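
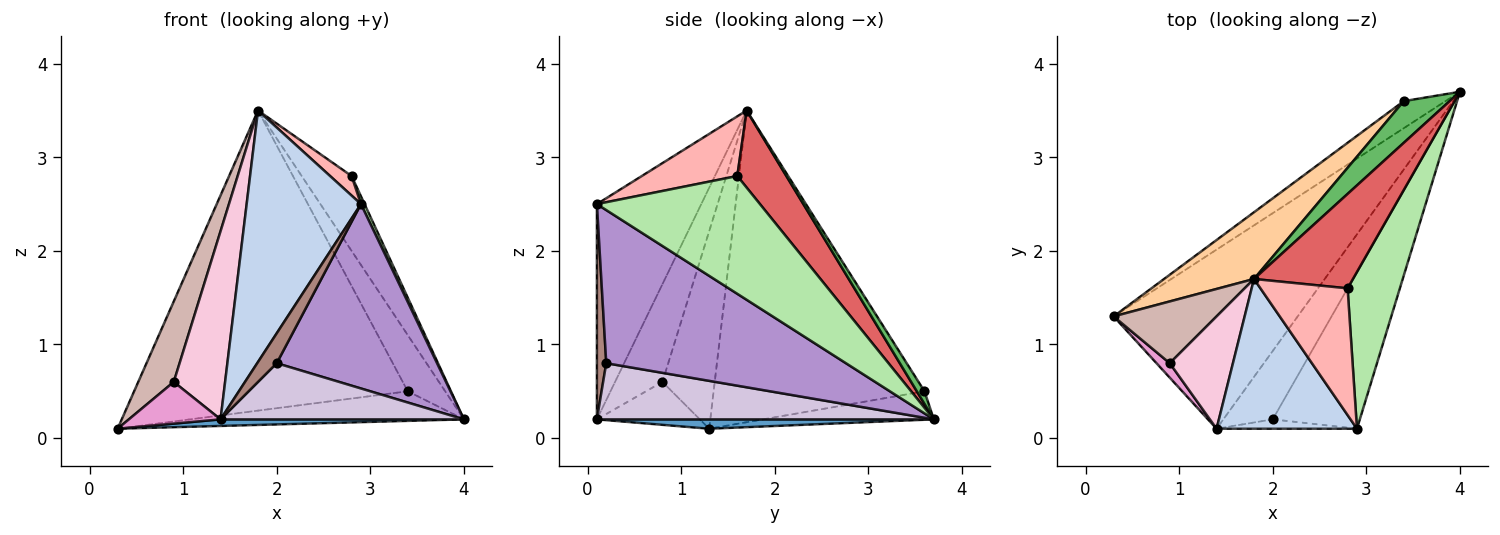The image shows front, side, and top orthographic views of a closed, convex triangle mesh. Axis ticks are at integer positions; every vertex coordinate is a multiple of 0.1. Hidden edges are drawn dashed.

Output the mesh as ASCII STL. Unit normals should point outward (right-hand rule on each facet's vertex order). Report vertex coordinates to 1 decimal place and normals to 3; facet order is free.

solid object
 facet normal 0.051 -0.037 -0.998
  outer loop
   vertex 1.4 0.1 0.2
   vertex 0.3 1.3 0.1
   vertex 4.0 3.7 0.2
  endloop
 endfacet
 facet normal -0.617 -0.676 0.403
  outer loop
   vertex 1.4 0.1 0.2
   vertex 2.9 0.1 2.5
   vertex 1.8 1.7 3.5
  endloop
 endfacet
 facet normal -0.418 0.670 -0.613
  outer loop
   vertex 3.4 3.6 0.5
   vertex 4.0 3.7 0.2
   vertex 0.3 1.3 0.1
  endloop
 endfacet
 facet normal -0.601 0.780 0.173
  outer loop
   vertex 3.4 3.6 0.5
   vertex 0.3 1.3 0.1
   vertex 1.8 1.7 3.5
  endloop
 endfacet
 facet normal 0.162 0.792 0.588
  outer loop
   vertex 3.4 3.6 0.5
   vertex 1.8 1.7 3.5
   vertex 4.0 3.7 0.2
  endloop
 endfacet
 facet normal 0.914 -0.020 0.405
  outer loop
   vertex 2.8 1.6 2.8
   vertex 2.9 0.1 2.5
   vertex 4.0 3.7 0.2
  endloop
 endfacet
 facet normal 0.521 0.530 0.669
  outer loop
   vertex 2.8 1.6 2.8
   vertex 4.0 3.7 0.2
   vertex 1.8 1.7 3.5
  endloop
 endfacet
 facet normal 0.560 -0.126 0.819
  outer loop
   vertex 2.8 1.6 2.8
   vertex 1.8 1.7 3.5
   vertex 2.9 0.1 2.5
  endloop
 endfacet
 facet normal 0.751 -0.503 -0.427
  outer loop
   vertex 2.0 0.2 0.8
   vertex 4.0 3.7 0.2
   vertex 2.9 0.1 2.5
  endloop
 endfacet
 facet normal 0.660 -0.477 -0.581
  outer loop
   vertex 2.0 0.2 0.8
   vertex 1.4 0.1 0.2
   vertex 4.0 3.7 0.2
  endloop
 endfacet
 facet normal 0.416 -0.868 -0.271
  outer loop
   vertex 2.0 0.2 0.8
   vertex 2.9 0.1 2.5
   vertex 1.4 0.1 0.2
  endloop
 endfacet
 facet normal -0.760 -0.516 0.396
  outer loop
   vertex 0.9 0.8 0.6
   vertex 1.8 1.7 3.5
   vertex 0.3 1.3 0.1
  endloop
 endfacet
 facet normal -0.728 -0.648 0.225
  outer loop
   vertex 0.9 0.8 0.6
   vertex 0.3 1.3 0.1
   vertex 1.4 0.1 0.2
  endloop
 endfacet
 facet normal -0.621 -0.673 0.402
  outer loop
   vertex 0.9 0.8 0.6
   vertex 1.4 0.1 0.2
   vertex 1.8 1.7 3.5
  endloop
 endfacet
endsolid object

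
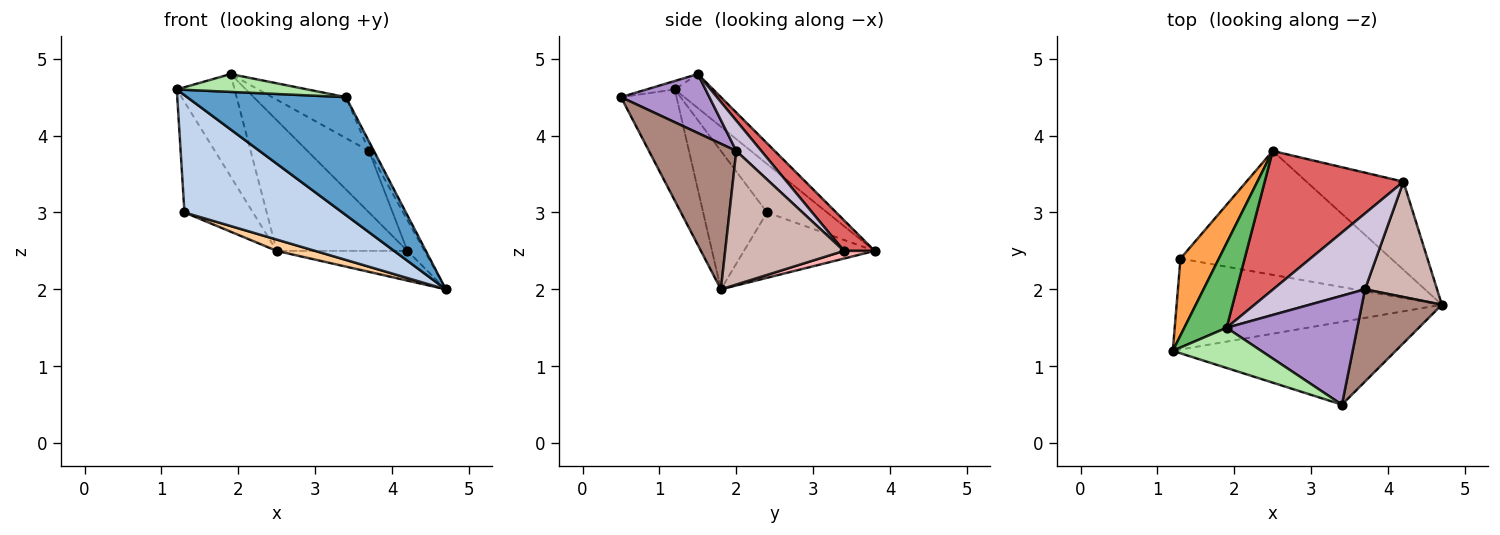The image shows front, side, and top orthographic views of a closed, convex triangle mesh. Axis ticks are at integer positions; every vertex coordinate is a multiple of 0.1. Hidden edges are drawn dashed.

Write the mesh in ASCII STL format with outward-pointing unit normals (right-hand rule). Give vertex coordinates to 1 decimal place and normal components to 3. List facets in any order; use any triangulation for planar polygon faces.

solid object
 facet normal -0.275 -0.787 -0.552
  outer loop
   vertex 3.4 0.5 4.5
   vertex 1.2 1.2 4.6
   vertex 4.7 1.8 2.0
  endloop
 endfacet
 facet normal -0.304 -0.753 -0.584
  outer loop
   vertex 1.3 2.4 3.0
   vertex 4.7 1.8 2.0
   vertex 1.2 1.2 4.6
  endloop
 endfacet
 facet normal -0.584 0.666 0.463
  outer loop
   vertex 1.3 2.4 3.0
   vertex 1.2 1.2 4.6
   vertex 2.5 3.8 2.5
  endloop
 endfacet
 facet normal -0.295 -0.087 -0.951
  outer loop
   vertex 1.3 2.4 3.0
   vertex 2.5 3.8 2.5
   vertex 4.7 1.8 2.0
  endloop
 endfacet
 facet normal -0.456 0.686 0.567
  outer loop
   vertex 1.9 1.5 4.8
   vertex 2.5 3.8 2.5
   vertex 1.2 1.2 4.6
  endloop
 endfacet
 facet normal -0.087 -0.404 0.911
  outer loop
   vertex 1.9 1.5 4.8
   vertex 1.2 1.2 4.6
   vertex 3.4 0.5 4.5
  endloop
 endfacet
 facet normal 0.159 0.677 0.719
  outer loop
   vertex 4.2 3.4 2.5
   vertex 2.5 3.8 2.5
   vertex 1.9 1.5 4.8
  endloop
 endfacet
 facet normal 0.075 0.319 -0.945
  outer loop
   vertex 4.2 3.4 2.5
   vertex 4.7 1.8 2.0
   vertex 2.5 3.8 2.5
  endloop
 endfacet
 facet normal 0.389 0.325 0.862
  outer loop
   vertex 3.7 2.0 3.8
   vertex 1.9 1.5 4.8
   vertex 3.4 0.5 4.5
  endloop
 endfacet
 facet normal 0.249 0.610 0.752
  outer loop
   vertex 3.7 2.0 3.8
   vertex 4.2 3.4 2.5
   vertex 1.9 1.5 4.8
  endloop
 endfacet
 facet normal 0.875 0.049 0.481
  outer loop
   vertex 3.7 2.0 3.8
   vertex 3.4 0.5 4.5
   vertex 4.7 1.8 2.0
  endloop
 endfacet
 facet normal 0.873 0.126 0.471
  outer loop
   vertex 3.7 2.0 3.8
   vertex 4.7 1.8 2.0
   vertex 4.2 3.4 2.5
  endloop
 endfacet
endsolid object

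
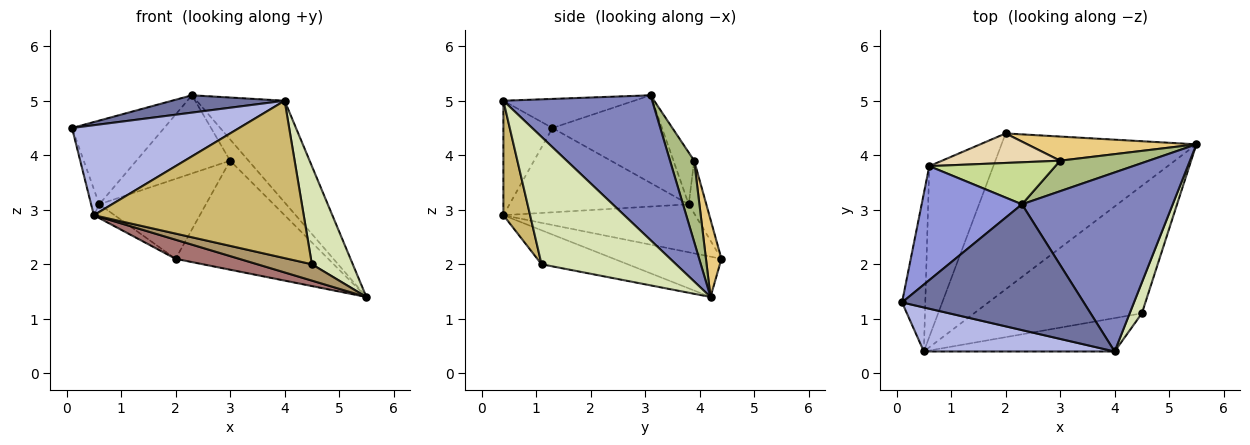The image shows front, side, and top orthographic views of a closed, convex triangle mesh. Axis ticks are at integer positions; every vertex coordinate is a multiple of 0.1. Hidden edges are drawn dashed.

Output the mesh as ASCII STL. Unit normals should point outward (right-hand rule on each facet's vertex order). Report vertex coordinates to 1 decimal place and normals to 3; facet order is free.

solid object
 facet normal -0.157 -0.135 0.978
  outer loop
   vertex 2.3 3.1 5.1
   vertex 0.1 1.3 4.5
   vertex 4.0 0.4 5.0
  endloop
 endfacet
 facet normal 0.641 0.379 0.667
  outer loop
   vertex 2.3 3.1 5.1
   vertex 4.0 0.4 5.0
   vertex 5.5 4.2 1.4
  endloop
 endfacet
 facet normal -0.576 0.484 0.659
  outer loop
   vertex 0.6 3.8 3.1
   vertex 0.1 1.3 4.5
   vertex 2.3 3.1 5.1
  endloop
 endfacet
 facet normal -0.255 -0.869 0.425
  outer loop
   vertex 0.5 0.4 2.9
   vertex 4.0 0.4 5.0
   vertex 0.1 1.3 4.5
  endloop
 endfacet
 facet normal -0.963 0.044 -0.265
  outer loop
   vertex 0.5 0.4 2.9
   vertex 0.1 1.3 4.5
   vertex 0.6 3.8 3.1
  endloop
 endfacet
 facet normal 0.601 0.458 0.656
  outer loop
   vertex 3.0 3.9 3.9
   vertex 2.3 3.1 5.1
   vertex 5.5 4.2 1.4
  endloop
 endfacet
 facet normal -0.191 0.865 0.465
  outer loop
   vertex 3.0 3.9 3.9
   vertex 0.6 3.8 3.1
   vertex 2.3 3.1 5.1
  endloop
 endfacet
 facet normal 0.953 -0.290 0.091
  outer loop
   vertex 4.5 1.1 2.0
   vertex 5.5 4.2 1.4
   vertex 4.0 0.4 5.0
  endloop
 endfacet
 facet normal -0.197 -0.125 -0.972
  outer loop
   vertex 4.5 1.1 2.0
   vertex 0.5 0.4 2.9
   vertex 5.5 4.2 1.4
  endloop
 endfacet
 facet normal 0.124 -0.971 -0.206
  outer loop
   vertex 4.5 1.1 2.0
   vertex 4.0 0.4 5.0
   vertex 0.5 0.4 2.9
  endloop
 endfacet
 facet normal 0.099 0.972 0.215
  outer loop
   vertex 2.0 4.4 2.1
   vertex 3.0 3.9 3.9
   vertex 5.5 4.2 1.4
  endloop
 endfacet
 facet normal -0.153 0.927 0.342
  outer loop
   vertex 2.0 4.4 2.1
   vertex 0.6 3.8 3.1
   vertex 3.0 3.9 3.9
  endloop
 endfacet
 facet normal -0.201 -0.119 -0.972
  outer loop
   vertex 2.0 4.4 2.1
   vertex 5.5 4.2 1.4
   vertex 0.5 0.4 2.9
  endloop
 endfacet
 facet normal -0.598 0.065 -0.799
  outer loop
   vertex 2.0 4.4 2.1
   vertex 0.5 0.4 2.9
   vertex 0.6 3.8 3.1
  endloop
 endfacet
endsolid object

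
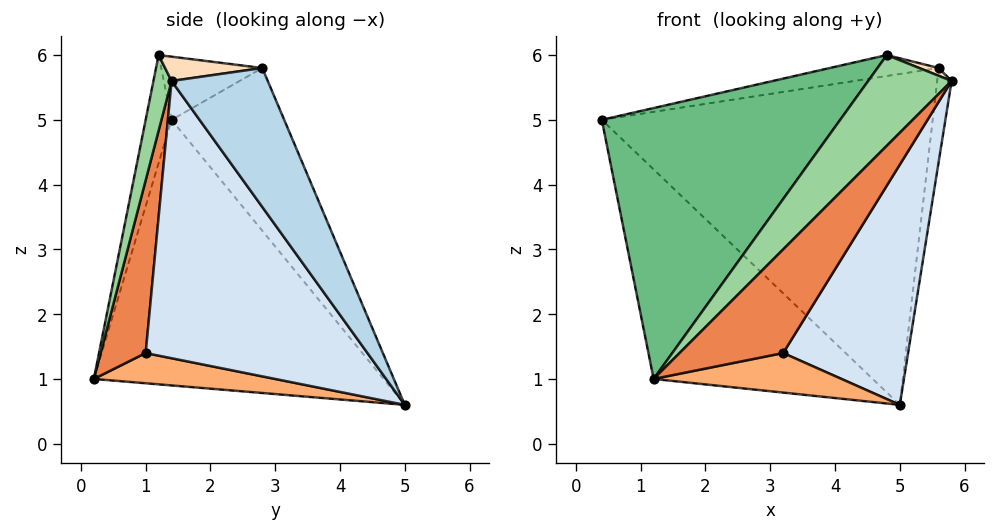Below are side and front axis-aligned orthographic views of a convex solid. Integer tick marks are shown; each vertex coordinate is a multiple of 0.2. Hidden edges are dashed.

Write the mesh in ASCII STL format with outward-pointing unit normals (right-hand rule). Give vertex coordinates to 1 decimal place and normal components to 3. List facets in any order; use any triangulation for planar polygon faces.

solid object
 facet normal -0.755 0.571 -0.322
  outer loop
   vertex 1.2 0.2 1.0
   vertex 0.4 1.4 5.0
   vertex 5.0 5.0 0.6
  endloop
 endfacet
 facet normal -0.295 0.867 0.401
  outer loop
   vertex 5.6 2.8 5.8
   vertex 5.0 5.0 0.6
   vertex 0.4 1.4 5.0
  endloop
 endfacet
 facet normal 0.988 0.148 -0.051
  outer loop
   vertex 5.6 2.8 5.8
   vertex 5.8 1.4 5.6
   vertex 5.0 5.0 0.6
  endloop
 endfacet
 facet normal 0.782 -0.440 -0.442
  outer loop
   vertex 3.2 1.0 1.4
   vertex 5.0 5.0 0.6
   vertex 5.8 1.4 5.6
  endloop
 endfacet
 facet normal 0.394 -0.906 -0.157
  outer loop
   vertex 3.2 1.0 1.4
   vertex 5.8 1.4 5.6
   vertex 1.2 0.2 1.0
  endloop
 endfacet
 facet normal 0.306 -0.317 -0.897
  outer loop
   vertex 3.2 1.0 1.4
   vertex 1.2 0.2 1.0
   vertex 5.0 5.0 0.6
  endloop
 endfacet
 facet normal -0.206 0.222 0.953
  outer loop
   vertex 4.8 1.2 6.0
   vertex 5.6 2.8 5.8
   vertex 0.4 1.4 5.0
  endloop
 endfacet
 facet normal 0.383 -0.077 0.920
  outer loop
   vertex 4.8 1.2 6.0
   vertex 5.8 1.4 5.6
   vertex 5.6 2.8 5.8
  endloop
 endfacet
 facet normal -0.104 -0.958 0.267
  outer loop
   vertex 4.8 1.2 6.0
   vertex 0.4 1.4 5.0
   vertex 1.2 0.2 1.0
  endloop
 endfacet
 facet normal 0.212 -0.976 0.042
  outer loop
   vertex 4.8 1.2 6.0
   vertex 1.2 0.2 1.0
   vertex 5.8 1.4 5.6
  endloop
 endfacet
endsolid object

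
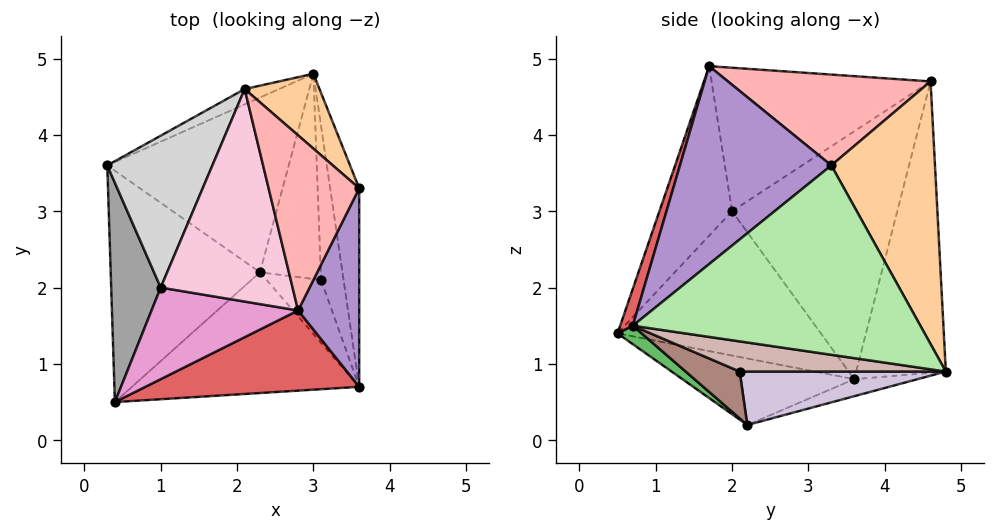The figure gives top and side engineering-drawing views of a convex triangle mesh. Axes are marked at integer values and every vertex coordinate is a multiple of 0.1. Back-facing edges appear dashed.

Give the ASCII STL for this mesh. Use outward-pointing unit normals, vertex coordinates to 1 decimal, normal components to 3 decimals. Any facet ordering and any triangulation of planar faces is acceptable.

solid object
 facet normal -0.400 -0.187 -0.897
  outer loop
   vertex 2.3 2.2 0.2
   vertex 0.4 0.5 1.4
   vertex 0.3 3.6 0.8
  endloop
 endfacet
 facet normal -0.090 0.281 -0.955
  outer loop
   vertex 3.0 4.8 0.9
   vertex 2.3 2.2 0.2
   vertex 0.3 3.6 0.8
  endloop
 endfacet
 facet normal -0.404 0.913 -0.048
  outer loop
   vertex 2.1 4.6 4.7
   vertex 3.0 4.8 0.9
   vertex 0.3 3.6 0.8
  endloop
 endfacet
 facet normal 0.723 0.660 0.206
  outer loop
   vertex 2.1 4.6 4.7
   vertex 3.6 3.3 3.6
   vertex 3.0 4.8 0.9
  endloop
 endfacet
 facet normal 0.063 -0.622 -0.781
  outer loop
   vertex 3.6 0.7 1.5
   vertex 0.4 0.5 1.4
   vertex 2.3 2.2 0.2
  endloop
 endfacet
 facet normal 0.981 0.122 -0.150
  outer loop
   vertex 3.6 0.7 1.5
   vertex 3.0 4.8 0.9
   vertex 3.6 3.3 3.6
  endloop
 endfacet
 facet normal 0.051 -0.955 0.293
  outer loop
   vertex 2.8 1.7 4.9
   vertex 0.4 0.5 1.4
   vertex 3.6 0.7 1.5
  endloop
 endfacet
 facet normal 0.692 0.215 0.690
  outer loop
   vertex 2.8 1.7 4.9
   vertex 3.6 3.3 3.6
   vertex 2.1 4.6 4.7
  endloop
 endfacet
 facet normal 0.930 -0.232 0.287
  outer loop
   vertex 2.8 1.7 4.9
   vertex 3.6 0.7 1.5
   vertex 3.6 3.3 3.6
  endloop
 endfacet
 facet normal 0.660 0.024 -0.751
  outer loop
   vertex 3.1 2.1 0.9
   vertex 2.3 2.2 0.2
   vertex 3.0 4.8 0.9
  endloop
 endfacet
 facet normal 0.649 -0.092 -0.755
  outer loop
   vertex 3.1 2.1 0.9
   vertex 3.6 0.7 1.5
   vertex 2.3 2.2 0.2
  endloop
 endfacet
 facet normal 0.801 0.030 -0.598
  outer loop
   vertex 3.1 2.1 0.9
   vertex 3.0 4.8 0.9
   vertex 3.6 0.7 1.5
  endloop
 endfacet
 facet normal -0.703 -0.368 0.608
  outer loop
   vertex 1.0 2.0 3.0
   vertex 0.4 0.5 1.4
   vertex 2.8 1.7 4.9
  endloop
 endfacet
 facet normal -0.730 -0.130 0.671
  outer loop
   vertex 1.0 2.0 3.0
   vertex 2.8 1.7 4.9
   vertex 2.1 4.6 4.7
  endloop
 endfacet
 facet normal -0.945 0.032 0.324
  outer loop
   vertex 1.0 2.0 3.0
   vertex 0.3 3.6 0.8
   vertex 0.4 0.5 1.4
  endloop
 endfacet
 facet normal -0.912 0.133 0.387
  outer loop
   vertex 1.0 2.0 3.0
   vertex 2.1 4.6 4.7
   vertex 0.3 3.6 0.8
  endloop
 endfacet
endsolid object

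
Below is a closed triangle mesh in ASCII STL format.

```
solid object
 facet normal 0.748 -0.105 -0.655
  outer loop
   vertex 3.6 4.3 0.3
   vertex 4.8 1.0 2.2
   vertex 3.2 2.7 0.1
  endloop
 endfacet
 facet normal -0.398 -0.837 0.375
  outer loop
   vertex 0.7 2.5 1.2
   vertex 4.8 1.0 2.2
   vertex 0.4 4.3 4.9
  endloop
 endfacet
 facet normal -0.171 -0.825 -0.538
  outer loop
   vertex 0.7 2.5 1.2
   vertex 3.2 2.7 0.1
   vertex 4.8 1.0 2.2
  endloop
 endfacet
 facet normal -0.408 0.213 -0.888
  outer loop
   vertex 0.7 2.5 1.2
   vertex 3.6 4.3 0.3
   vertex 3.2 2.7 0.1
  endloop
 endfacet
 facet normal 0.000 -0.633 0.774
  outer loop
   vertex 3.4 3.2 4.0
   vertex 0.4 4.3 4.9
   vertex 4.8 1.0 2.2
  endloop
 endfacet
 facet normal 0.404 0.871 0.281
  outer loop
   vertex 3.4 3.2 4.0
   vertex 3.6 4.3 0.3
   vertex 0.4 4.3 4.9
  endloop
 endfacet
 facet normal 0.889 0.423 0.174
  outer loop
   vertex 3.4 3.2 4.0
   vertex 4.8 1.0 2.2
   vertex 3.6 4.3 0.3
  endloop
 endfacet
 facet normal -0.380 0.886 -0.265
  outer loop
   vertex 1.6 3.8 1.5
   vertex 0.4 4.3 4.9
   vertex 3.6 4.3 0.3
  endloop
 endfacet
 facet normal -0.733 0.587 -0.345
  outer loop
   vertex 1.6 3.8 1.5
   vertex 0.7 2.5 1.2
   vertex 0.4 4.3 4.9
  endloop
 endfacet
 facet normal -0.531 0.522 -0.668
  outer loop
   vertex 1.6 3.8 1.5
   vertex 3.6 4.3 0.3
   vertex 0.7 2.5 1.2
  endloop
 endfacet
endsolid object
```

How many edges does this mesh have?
15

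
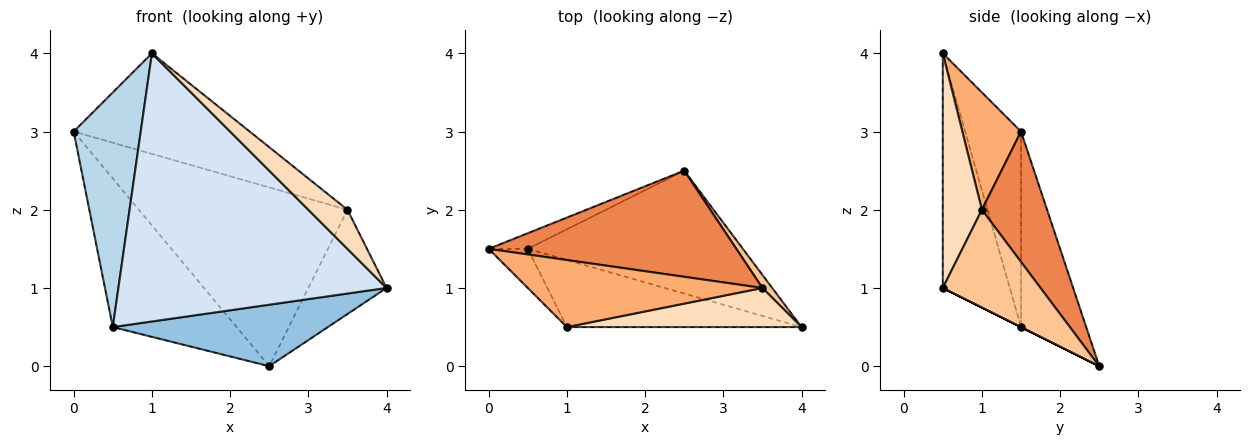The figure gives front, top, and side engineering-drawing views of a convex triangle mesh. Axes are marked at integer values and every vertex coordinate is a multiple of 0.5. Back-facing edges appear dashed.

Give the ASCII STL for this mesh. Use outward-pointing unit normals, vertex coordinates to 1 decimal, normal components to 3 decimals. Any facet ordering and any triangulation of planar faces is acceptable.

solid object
 facet normal -0.464 0.881 -0.093
  outer loop
   vertex 0.5 1.5 0.5
   vertex 0.0 1.5 3.0
   vertex 2.5 2.5 0.0
  endloop
 endfacet
 facet normal 0.000 -0.447 -0.894
  outer loop
   vertex 0.5 1.5 0.5
   vertex 2.5 2.5 0.0
   vertex 4.0 0.5 1.0
  endloop
 endfacet
 facet normal -0.635 -0.762 -0.127
  outer loop
   vertex 0.5 1.5 0.5
   vertex 1.0 0.5 4.0
   vertex 0.0 1.5 3.0
  endloop
 endfacet
 facet normal -0.236 -0.943 -0.236
  outer loop
   vertex 0.5 1.5 0.5
   vertex 4.0 0.5 1.0
   vertex 1.0 0.5 4.0
  endloop
 endfacet
 facet normal 0.259 0.830 0.493
  outer loop
   vertex 3.5 1.0 2.0
   vertex 2.5 2.5 0.0
   vertex 0.0 1.5 3.0
  endloop
 endfacet
 facet normal 0.267 0.802 0.535
  outer loop
   vertex 3.5 1.0 2.0
   vertex 0.0 1.5 3.0
   vertex 1.0 0.5 4.0
  endloop
 endfacet
 facet normal 0.778 0.623 0.078
  outer loop
   vertex 3.5 1.0 2.0
   vertex 4.0 0.5 1.0
   vertex 2.5 2.5 0.0
  endloop
 endfacet
 facet normal 0.577 -0.577 0.577
  outer loop
   vertex 3.5 1.0 2.0
   vertex 1.0 0.5 4.0
   vertex 4.0 0.5 1.0
  endloop
 endfacet
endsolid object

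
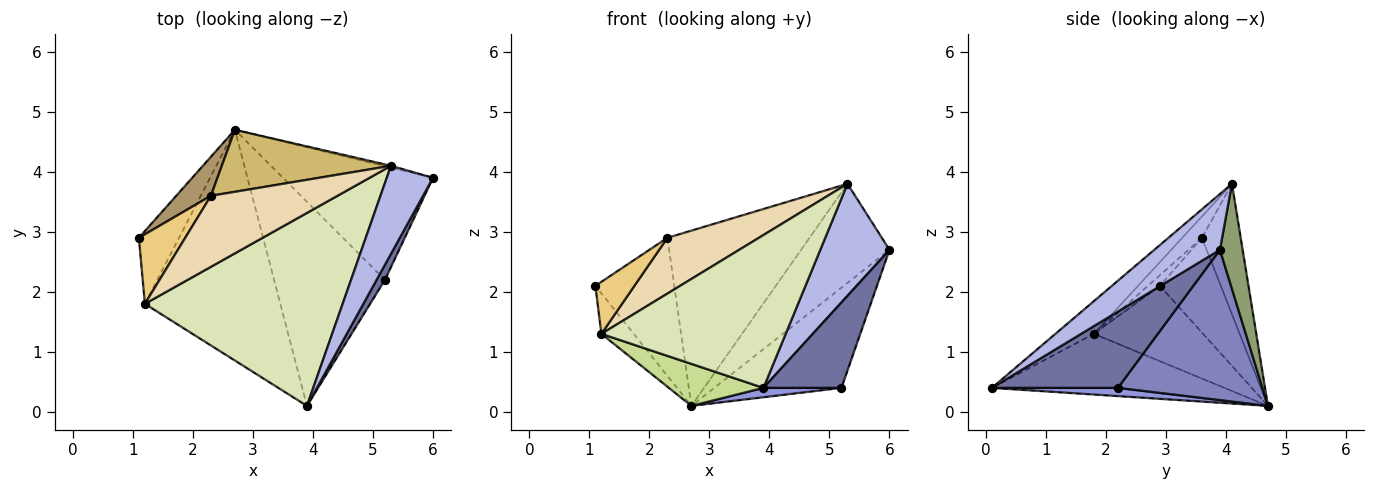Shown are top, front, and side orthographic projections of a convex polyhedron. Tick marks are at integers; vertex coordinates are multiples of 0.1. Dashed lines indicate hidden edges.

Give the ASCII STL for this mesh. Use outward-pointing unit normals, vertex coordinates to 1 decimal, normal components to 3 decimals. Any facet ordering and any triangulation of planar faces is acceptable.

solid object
 facet normal 0.847 -0.524 0.093
  outer loop
   vertex 5.2 2.2 0.4
   vertex 6.0 3.9 2.7
   vertex 3.9 0.1 0.4
  endloop
 endfacet
 facet normal 0.601 0.529 -0.600
  outer loop
   vertex 5.2 2.2 0.4
   vertex 2.7 4.7 0.1
   vertex 6.0 3.9 2.7
  endloop
 endfacet
 facet normal 0.074 -0.046 -0.996
  outer loop
   vertex 5.2 2.2 0.4
   vertex 3.9 0.1 0.4
   vertex 2.7 4.7 0.1
  endloop
 endfacet
 facet normal 0.598 -0.630 0.495
  outer loop
   vertex 5.3 4.1 3.8
   vertex 3.9 0.1 0.4
   vertex 6.0 3.9 2.7
  endloop
 endfacet
 facet normal 0.249 0.968 -0.018
  outer loop
   vertex 5.3 4.1 3.8
   vertex 6.0 3.9 2.7
   vertex 2.7 4.7 0.1
  endloop
 endfacet
 facet normal -0.854 0.253 -0.455
  outer loop
   vertex 1.2 1.8 1.3
   vertex 1.1 2.9 2.1
   vertex 2.7 4.7 0.1
  endloop
 endfacet
 facet normal -0.403 -0.164 -0.900
  outer loop
   vertex 1.2 1.8 1.3
   vertex 2.7 4.7 0.1
   vertex 3.9 0.1 0.4
  endloop
 endfacet
 facet normal -0.129 -0.616 0.777
  outer loop
   vertex 1.2 1.8 1.3
   vertex 3.9 0.1 0.4
   vertex 5.3 4.1 3.8
  endloop
 endfacet
 facet normal -0.596 0.773 0.218
  outer loop
   vertex 2.3 3.6 2.9
   vertex 2.7 4.7 0.1
   vertex 1.1 2.9 2.1
  endloop
 endfacet
 facet normal -0.249 0.913 0.323
  outer loop
   vertex 2.3 3.6 2.9
   vertex 5.3 4.1 3.8
   vertex 2.7 4.7 0.1
  endloop
 endfacet
 facet normal -0.181 -0.589 0.787
  outer loop
   vertex 2.3 3.6 2.9
   vertex 1.1 2.9 2.1
   vertex 1.2 1.8 1.3
  endloop
 endfacet
 facet normal -0.132 -0.612 0.780
  outer loop
   vertex 2.3 3.6 2.9
   vertex 1.2 1.8 1.3
   vertex 5.3 4.1 3.8
  endloop
 endfacet
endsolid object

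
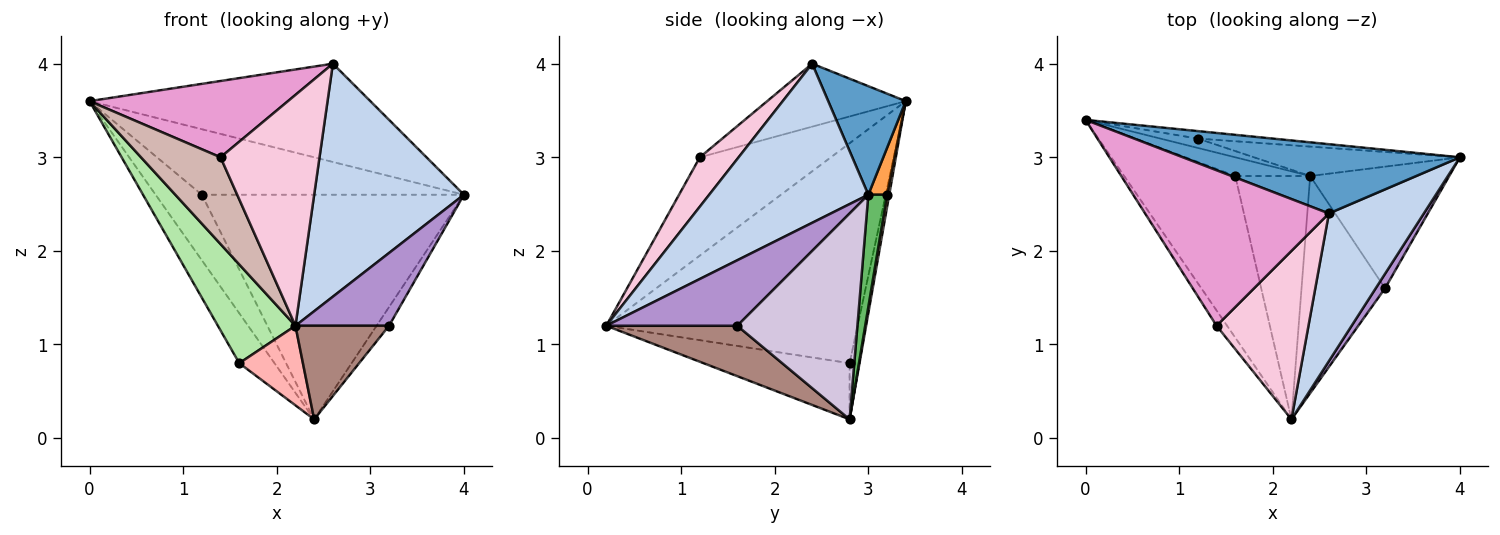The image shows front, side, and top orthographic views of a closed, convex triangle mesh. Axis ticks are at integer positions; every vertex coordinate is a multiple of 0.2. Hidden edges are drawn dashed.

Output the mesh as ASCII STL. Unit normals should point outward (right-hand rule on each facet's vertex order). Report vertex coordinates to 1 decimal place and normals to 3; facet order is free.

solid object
 facet normal 0.220 0.797 0.562
  outer loop
   vertex 2.6 2.4 4.0
   vertex 4.0 3.0 2.6
   vertex 0.0 3.4 3.6
  endloop
 endfacet
 facet normal 0.668 -0.629 0.398
  outer loop
   vertex 2.6 2.4 4.0
   vertex 2.2 0.2 1.2
   vertex 4.0 3.0 2.6
  endloop
 endfacet
 facet normal 0.071 0.991 -0.113
  outer loop
   vertex 1.2 3.2 2.6
   vertex 0.0 3.4 3.6
   vertex 4.0 3.0 2.6
  endloop
 endfacet
 facet normal 0.047 0.989 -0.141
  outer loop
   vertex 1.2 3.2 2.6
   vertex 2.4 2.8 0.2
   vertex 0.0 3.4 3.6
  endloop
 endfacet
 facet normal 0.071 0.989 -0.130
  outer loop
   vertex 1.2 3.2 2.6
   vertex 4.0 3.0 2.6
   vertex 2.4 2.8 0.2
  endloop
 endfacet
 facet normal -0.860 -0.265 -0.435
  outer loop
   vertex 1.6 2.8 0.8
   vertex 2.2 0.2 1.2
   vertex 0.0 3.4 3.6
  endloop
 endfacet
 facet normal -0.255 0.905 -0.340
  outer loop
   vertex 1.6 2.8 0.8
   vertex 0.0 3.4 3.6
   vertex 2.4 2.8 0.2
  endloop
 endfacet
 facet normal -0.580 -0.253 -0.774
  outer loop
   vertex 1.6 2.8 0.8
   vertex 2.4 2.8 0.2
   vertex 2.2 0.2 1.2
  endloop
 endfacet
 facet normal 0.808 -0.577 0.115
  outer loop
   vertex 3.2 1.6 1.2
   vertex 4.0 3.0 2.6
   vertex 2.2 0.2 1.2
  endloop
 endfacet
 facet normal 0.826 0.086 -0.558
  outer loop
   vertex 3.2 1.6 1.2
   vertex 2.4 2.8 0.2
   vertex 4.0 3.0 2.6
  endloop
 endfacet
 facet normal 0.485 -0.346 -0.803
  outer loop
   vertex 3.2 1.6 1.2
   vertex 2.2 0.2 1.2
   vertex 2.4 2.8 0.2
  endloop
 endfacet
 facet normal -0.851 -0.517 -0.091
  outer loop
   vertex 1.4 1.2 3.0
   vertex 0.0 3.4 3.6
   vertex 2.2 0.2 1.2
  endloop
 endfacet
 facet normal -0.294 -0.421 0.858
  outer loop
   vertex 1.4 1.2 3.0
   vertex 2.6 2.4 4.0
   vertex 0.0 3.4 3.6
  endloop
 endfacet
 facet normal 0.302 -0.770 0.562
  outer loop
   vertex 1.4 1.2 3.0
   vertex 2.2 0.2 1.2
   vertex 2.6 2.4 4.0
  endloop
 endfacet
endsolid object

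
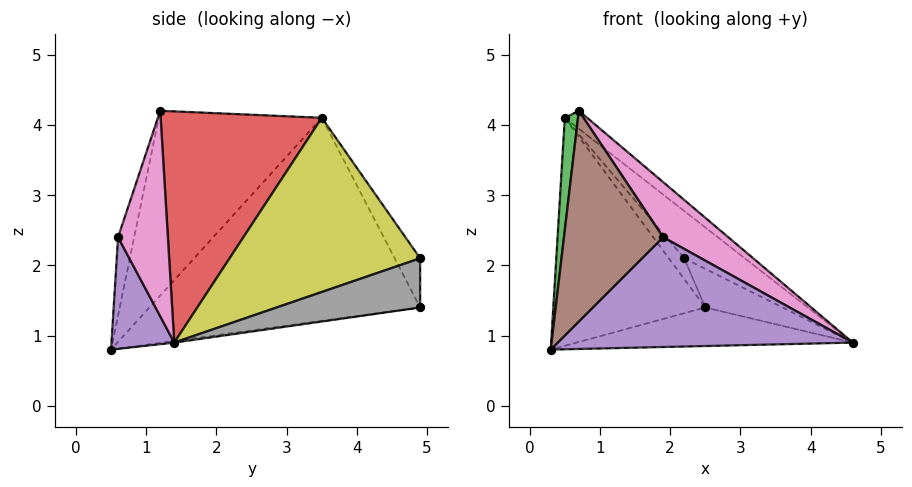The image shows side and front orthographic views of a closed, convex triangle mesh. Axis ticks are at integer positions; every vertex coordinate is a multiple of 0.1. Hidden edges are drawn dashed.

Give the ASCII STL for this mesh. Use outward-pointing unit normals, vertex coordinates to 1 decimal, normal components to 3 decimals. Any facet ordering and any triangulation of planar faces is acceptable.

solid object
 facet normal -0.006 0.138 -0.990
  outer loop
   vertex 2.5 4.9 1.4
   vertex 4.6 1.4 0.9
   vertex 0.3 0.5 0.8
  endloop
 endfacet
 facet normal -0.812 0.456 -0.365
  outer loop
   vertex 0.5 3.5 4.1
   vertex 2.5 4.9 1.4
   vertex 0.3 0.5 0.8
  endloop
 endfacet
 facet normal -0.988 -0.080 0.133
  outer loop
   vertex 0.5 3.5 4.1
   vertex 0.3 0.5 0.8
   vertex 0.7 1.2 4.2
  endloop
 endfacet
 facet normal 0.641 0.089 0.763
  outer loop
   vertex 0.5 3.5 4.1
   vertex 0.7 1.2 4.2
   vertex 4.6 1.4 0.9
  endloop
 endfacet
 facet normal 0.206 -0.968 -0.145
  outer loop
   vertex 1.9 0.6 2.4
   vertex 0.3 0.5 0.8
   vertex 4.6 1.4 0.9
  endloop
 endfacet
 facet normal -0.157 -0.964 0.217
  outer loop
   vertex 1.9 0.6 2.4
   vertex 0.7 1.2 4.2
   vertex 0.3 0.5 0.8
  endloop
 endfacet
 facet normal 0.505 -0.660 0.556
  outer loop
   vertex 1.9 0.6 2.4
   vertex 4.6 1.4 0.9
   vertex 0.7 1.2 4.2
  endloop
 endfacet
 facet normal 0.824 0.444 0.353
  outer loop
   vertex 2.2 4.9 2.1
   vertex 4.6 1.4 0.9
   vertex 2.5 4.9 1.4
  endloop
 endfacet
 facet normal 0.666 0.212 0.715
  outer loop
   vertex 2.2 4.9 2.1
   vertex 0.5 3.5 4.1
   vertex 4.6 1.4 0.9
  endloop
 endfacet
 facet normal -0.804 0.484 -0.345
  outer loop
   vertex 2.2 4.9 2.1
   vertex 2.5 4.9 1.4
   vertex 0.5 3.5 4.1
  endloop
 endfacet
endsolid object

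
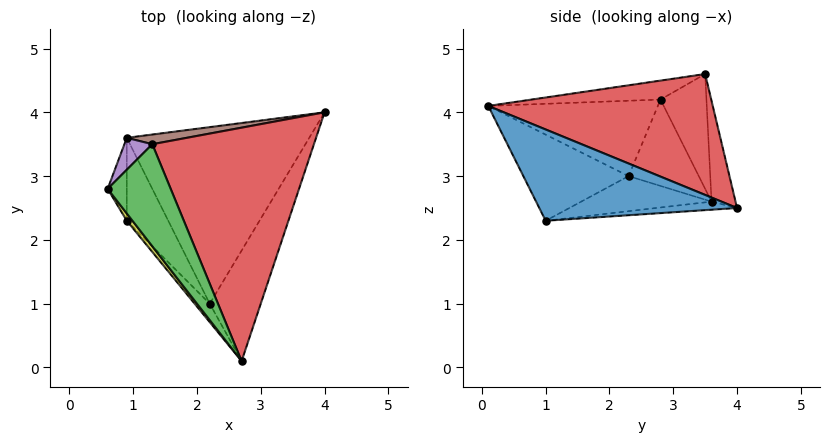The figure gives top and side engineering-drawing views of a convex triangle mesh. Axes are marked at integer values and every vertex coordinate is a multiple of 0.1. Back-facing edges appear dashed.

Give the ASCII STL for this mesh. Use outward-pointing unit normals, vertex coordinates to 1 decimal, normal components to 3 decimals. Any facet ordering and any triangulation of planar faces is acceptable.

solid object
 facet normal 0.783 -0.441 -0.438
  outer loop
   vertex 2.2 1.0 2.3
   vertex 4.0 4.0 2.5
   vertex 2.7 0.1 4.1
  endloop
 endfacet
 facet normal -0.044 0.093 -0.995
  outer loop
   vertex 0.9 3.6 2.6
   vertex 4.0 4.0 2.5
   vertex 2.2 1.0 2.3
  endloop
 endfacet
 facet normal -0.279 -0.251 0.927
  outer loop
   vertex 1.3 3.5 4.6
   vertex 0.6 2.8 4.2
   vertex 2.7 0.1 4.1
  endloop
 endfacet
 facet normal 0.594 0.128 0.794
  outer loop
   vertex 1.3 3.5 4.6
   vertex 2.7 0.1 4.1
   vertex 4.0 4.0 2.5
  endloop
 endfacet
 facet normal -0.745 0.642 0.181
  outer loop
   vertex 1.3 3.5 4.6
   vertex 0.9 3.6 2.6
   vertex 0.6 2.8 4.2
  endloop
 endfacet
 facet normal -0.125 0.989 0.075
  outer loop
   vertex 1.3 3.5 4.6
   vertex 4.0 4.0 2.5
   vertex 0.9 3.6 2.6
  endloop
 endfacet
 facet normal -0.974 -0.066 -0.216
  outer loop
   vertex 0.9 2.3 3.0
   vertex 0.6 2.8 4.2
   vertex 0.9 3.6 2.6
  endloop
 endfacet
 facet normal -0.629 -0.229 -0.743
  outer loop
   vertex 0.9 2.3 3.0
   vertex 0.9 3.6 2.6
   vertex 2.2 1.0 2.3
  endloop
 endfacet
 facet normal -0.787 -0.614 0.059
  outer loop
   vertex 0.9 2.3 3.0
   vertex 2.7 0.1 4.1
   vertex 0.6 2.8 4.2
  endloop
 endfacet
 facet normal -0.735 -0.666 -0.129
  outer loop
   vertex 0.9 2.3 3.0
   vertex 2.2 1.0 2.3
   vertex 2.7 0.1 4.1
  endloop
 endfacet
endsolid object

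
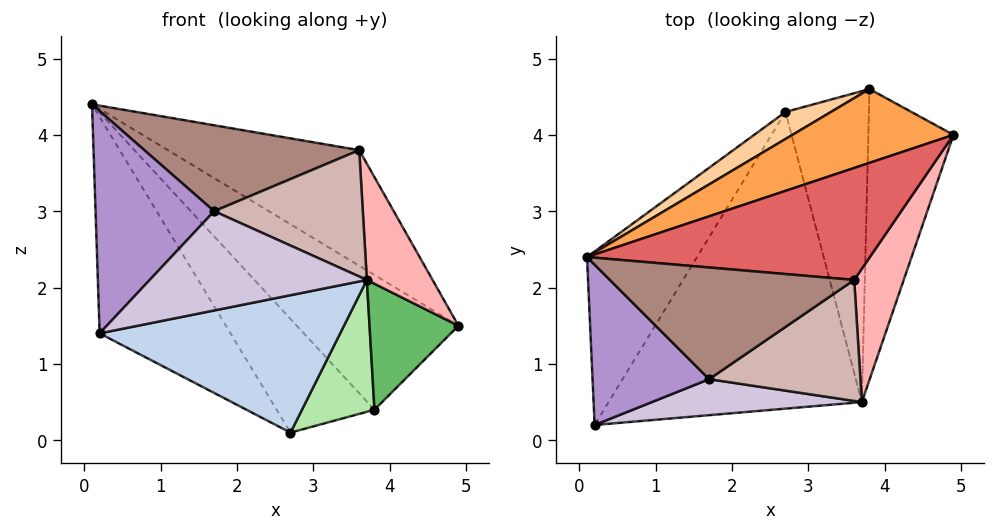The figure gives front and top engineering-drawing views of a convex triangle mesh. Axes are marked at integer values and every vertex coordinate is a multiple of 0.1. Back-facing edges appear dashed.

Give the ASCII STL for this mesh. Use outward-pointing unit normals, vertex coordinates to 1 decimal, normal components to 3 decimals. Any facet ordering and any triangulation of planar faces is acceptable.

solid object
 facet normal -0.849 0.413 -0.331
  outer loop
   vertex 2.7 4.3 0.1
   vertex 0.2 0.2 1.4
   vertex 0.1 2.4 4.4
  endloop
 endfacet
 facet normal 0.213 -0.411 -0.887
  outer loop
   vertex 3.7 0.5 2.1
   vertex 0.2 0.2 1.4
   vertex 2.7 4.3 0.1
  endloop
 endfacet
 facet normal -0.002 0.877 0.480
  outer loop
   vertex 3.8 4.6 0.4
   vertex 0.1 2.4 4.4
   vertex 4.9 4.0 1.5
  endloop
 endfacet
 facet normal -0.312 0.924 0.220
  outer loop
   vertex 3.8 4.6 0.4
   vertex 2.7 4.3 0.1
   vertex 0.1 2.4 4.4
  endloop
 endfacet
 facet normal 0.574 -0.326 -0.751
  outer loop
   vertex 3.8 4.6 0.4
   vertex 4.9 4.0 1.5
   vertex 3.7 0.5 2.1
  endloop
 endfacet
 facet normal 0.337 -0.368 -0.867
  outer loop
   vertex 3.8 4.6 0.4
   vertex 3.7 0.5 2.1
   vertex 2.7 4.3 0.1
  endloop
 endfacet
 facet normal 0.178 0.707 0.685
  outer loop
   vertex 3.6 2.1 3.8
   vertex 4.9 4.0 1.5
   vertex 0.1 2.4 4.4
  endloop
 endfacet
 facet normal 0.917 -0.263 0.301
  outer loop
   vertex 3.6 2.1 3.8
   vertex 3.7 0.5 2.1
   vertex 4.9 4.0 1.5
  endloop
 endfacet
 facet normal -0.287 -0.777 0.560
  outer loop
   vertex 1.7 0.8 3.0
   vertex 0.1 2.4 4.4
   vertex 0.2 0.2 1.4
  endloop
 endfacet
 facet normal 0.012 -0.940 0.341
  outer loop
   vertex 1.7 0.8 3.0
   vertex 0.2 0.2 1.4
   vertex 3.7 0.5 2.1
  endloop
 endfacet
 facet normal 0.083 -0.608 0.790
  outer loop
   vertex 1.7 0.8 3.0
   vertex 3.6 2.1 3.8
   vertex 0.1 2.4 4.4
  endloop
 endfacet
 facet normal 0.199 -0.708 0.678
  outer loop
   vertex 1.7 0.8 3.0
   vertex 3.7 0.5 2.1
   vertex 3.6 2.1 3.8
  endloop
 endfacet
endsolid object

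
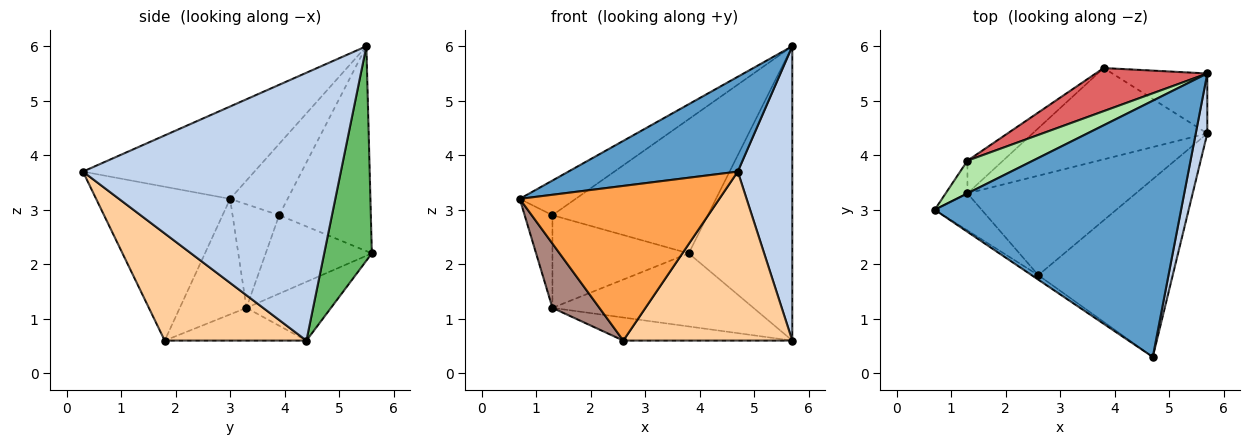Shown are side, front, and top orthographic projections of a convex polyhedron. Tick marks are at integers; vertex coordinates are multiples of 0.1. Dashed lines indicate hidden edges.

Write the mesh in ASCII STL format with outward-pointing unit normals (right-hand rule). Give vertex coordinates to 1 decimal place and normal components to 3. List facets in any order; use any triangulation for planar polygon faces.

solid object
 facet normal -0.332 -0.328 0.885
  outer loop
   vertex 5.7 5.5 6.0
   vertex 0.7 3.0 3.2
   vertex 4.7 0.3 3.7
  endloop
 endfacet
 facet normal 0.978 -0.207 0.042
  outer loop
   vertex 5.7 5.5 6.0
   vertex 4.7 0.3 3.7
   vertex 5.7 4.4 0.6
  endloop
 endfacet
 facet normal -0.557 -0.830 -0.024
  outer loop
   vertex 2.6 1.8 0.6
   vertex 4.7 0.3 3.7
   vertex 0.7 3.0 3.2
  endloop
 endfacet
 facet normal 0.500 -0.597 -0.628
  outer loop
   vertex 2.6 1.8 0.6
   vertex 5.7 4.4 0.6
   vertex 4.7 0.3 3.7
  endloop
 endfacet
 facet normal 0.411 0.893 -0.182
  outer loop
   vertex 3.8 5.6 2.2
   vertex 5.7 5.5 6.0
   vertex 5.7 4.4 0.6
  endloop
 endfacet
 facet normal -0.599 0.582 0.550
  outer loop
   vertex 1.3 3.9 2.9
   vertex 0.7 3.0 3.2
   vertex 5.7 5.5 6.0
  endloop
 endfacet
 facet normal -0.490 0.830 0.267
  outer loop
   vertex 1.3 3.9 2.9
   vertex 5.7 5.5 6.0
   vertex 3.8 5.6 2.2
  endloop
 endfacet
 facet normal -0.186 0.222 -0.957
  outer loop
   vertex 1.3 3.3 1.2
   vertex 5.7 4.4 0.6
   vertex 2.6 1.8 0.6
  endloop
 endfacet
 facet normal -0.254 0.604 -0.755
  outer loop
   vertex 1.3 3.3 1.2
   vertex 3.8 5.6 2.2
   vertex 5.7 4.4 0.6
  endloop
 endfacet
 facet normal -0.592 0.760 -0.268
  outer loop
   vertex 1.3 3.3 1.2
   vertex 1.3 3.9 2.9
   vertex 3.8 5.6 2.2
  endloop
 endfacet
 facet normal -0.776 -0.547 -0.315
  outer loop
   vertex 1.3 3.3 1.2
   vertex 2.6 1.8 0.6
   vertex 0.7 3.0 3.2
  endloop
 endfacet
 facet normal -0.845 0.504 -0.178
  outer loop
   vertex 1.3 3.3 1.2
   vertex 0.7 3.0 3.2
   vertex 1.3 3.9 2.9
  endloop
 endfacet
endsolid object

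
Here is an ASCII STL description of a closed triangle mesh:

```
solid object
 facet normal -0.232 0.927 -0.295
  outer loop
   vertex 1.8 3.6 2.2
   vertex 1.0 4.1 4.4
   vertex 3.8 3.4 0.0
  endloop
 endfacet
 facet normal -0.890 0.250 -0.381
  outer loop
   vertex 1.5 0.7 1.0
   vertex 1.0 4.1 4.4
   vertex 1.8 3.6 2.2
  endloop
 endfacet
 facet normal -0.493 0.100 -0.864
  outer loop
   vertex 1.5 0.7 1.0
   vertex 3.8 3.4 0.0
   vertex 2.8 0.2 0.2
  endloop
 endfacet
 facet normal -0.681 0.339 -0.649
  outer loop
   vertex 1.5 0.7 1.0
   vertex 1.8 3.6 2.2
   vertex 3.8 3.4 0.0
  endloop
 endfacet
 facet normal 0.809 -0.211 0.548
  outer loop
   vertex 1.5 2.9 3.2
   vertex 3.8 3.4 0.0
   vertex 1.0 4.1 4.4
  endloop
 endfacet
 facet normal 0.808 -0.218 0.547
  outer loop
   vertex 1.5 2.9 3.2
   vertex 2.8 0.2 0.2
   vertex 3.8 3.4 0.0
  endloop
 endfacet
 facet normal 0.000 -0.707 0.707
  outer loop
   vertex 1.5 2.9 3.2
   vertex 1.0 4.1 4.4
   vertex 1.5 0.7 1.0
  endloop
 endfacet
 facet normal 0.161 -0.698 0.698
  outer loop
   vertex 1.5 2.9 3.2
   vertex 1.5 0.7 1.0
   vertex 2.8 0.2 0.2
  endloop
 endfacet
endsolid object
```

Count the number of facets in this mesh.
8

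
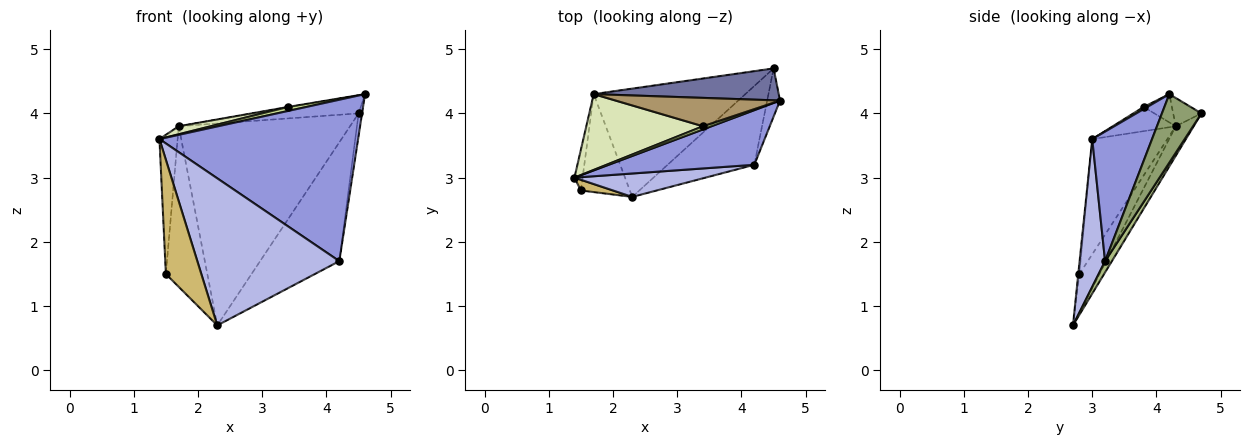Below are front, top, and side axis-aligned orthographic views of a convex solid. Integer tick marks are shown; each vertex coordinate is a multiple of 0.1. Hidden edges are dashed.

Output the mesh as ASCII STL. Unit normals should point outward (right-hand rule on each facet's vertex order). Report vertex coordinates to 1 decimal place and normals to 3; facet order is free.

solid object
 facet normal -0.132 0.491 0.861
  outer loop
   vertex 1.7 4.3 3.8
   vertex 4.6 4.2 4.3
   vertex 4.5 4.7 4.0
  endloop
 endfacet
 facet normal -0.092 0.878 -0.471
  outer loop
   vertex 1.7 4.3 3.8
   vertex 4.5 4.7 4.0
   vertex 2.3 2.7 0.7
  endloop
 endfacet
 facet normal 0.274 -0.911 0.308
  outer loop
   vertex 4.2 3.2 1.7
   vertex 4.6 4.2 4.3
   vertex 1.4 3.0 3.6
  endloop
 endfacet
 facet normal 0.174 -0.972 0.155
  outer loop
   vertex 4.2 3.2 1.7
   vertex 1.4 3.0 3.6
   vertex 2.3 2.7 0.7
  endloop
 endfacet
 facet normal 0.979 0.086 -0.184
  outer loop
   vertex 4.2 3.2 1.7
   vertex 4.5 4.7 4.0
   vertex 4.6 4.2 4.3
  endloop
 endfacet
 facet normal 0.071 0.831 -0.551
  outer loop
   vertex 4.2 3.2 1.7
   vertex 2.3 2.7 0.7
   vertex 4.5 4.7 4.0
  endloop
 endfacet
 facet normal 0.154 -0.772 0.617
  outer loop
   vertex 3.4 3.8 4.1
   vertex 1.4 3.0 3.6
   vertex 4.6 4.2 4.3
  endloop
 endfacet
 facet normal -0.202 -0.103 0.974
  outer loop
   vertex 3.4 3.8 4.1
   vertex 1.7 4.3 3.8
   vertex 1.4 3.0 3.6
  endloop
 endfacet
 facet normal -0.169 0.015 0.985
  outer loop
   vertex 3.4 3.8 4.1
   vertex 4.6 4.2 4.3
   vertex 1.7 4.3 3.8
  endloop
 endfacet
 facet normal -0.031 -0.995 0.093
  outer loop
   vertex 1.5 2.8 1.5
   vertex 2.3 2.7 0.7
   vertex 1.4 3.0 3.6
  endloop
 endfacet
 facet normal -0.970 0.234 -0.068
  outer loop
   vertex 1.5 2.8 1.5
   vertex 1.4 3.0 3.6
   vertex 1.7 4.3 3.8
  endloop
 endfacet
 facet normal -0.383 0.789 -0.481
  outer loop
   vertex 1.5 2.8 1.5
   vertex 1.7 4.3 3.8
   vertex 2.3 2.7 0.7
  endloop
 endfacet
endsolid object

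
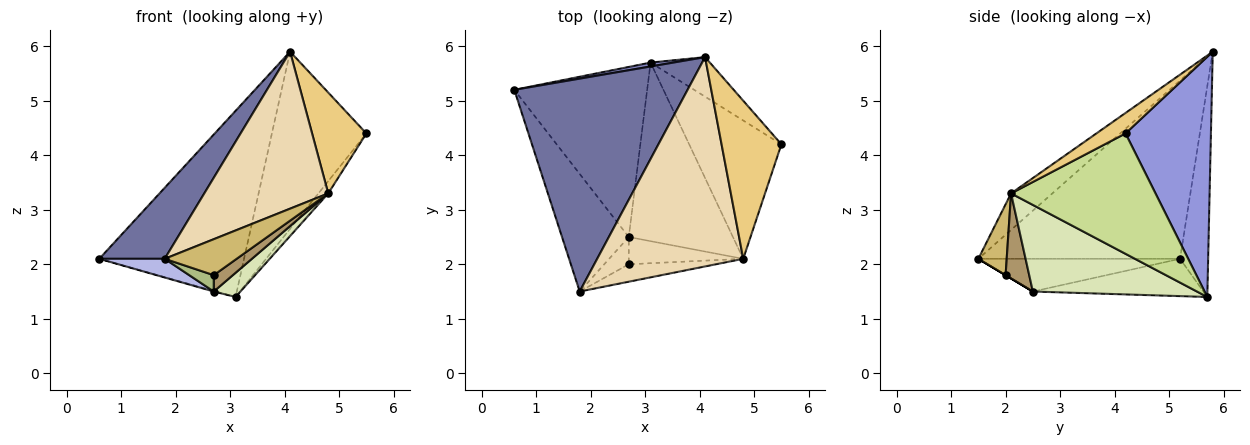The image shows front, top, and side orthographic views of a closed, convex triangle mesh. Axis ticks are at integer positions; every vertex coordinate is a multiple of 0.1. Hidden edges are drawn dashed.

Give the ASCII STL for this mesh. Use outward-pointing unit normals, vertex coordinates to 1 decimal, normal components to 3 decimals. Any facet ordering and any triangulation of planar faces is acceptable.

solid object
 facet normal -0.698 -0.226 0.679
  outer loop
   vertex 4.1 5.8 5.9
   vertex 0.6 5.2 2.1
   vertex 1.8 1.5 2.1
  endloop
 endfacet
 facet normal -0.191 0.981 0.021
  outer loop
   vertex 4.1 5.8 5.9
   vertex 3.1 5.7 1.4
   vertex 0.6 5.2 2.1
  endloop
 endfacet
 facet normal 0.662 0.732 -0.163
  outer loop
   vertex 4.1 5.8 5.9
   vertex 5.5 4.2 4.4
   vertex 3.1 5.7 1.4
  endloop
 endfacet
 facet normal -0.436 -0.141 -0.889
  outer loop
   vertex 2.7 2.5 1.5
   vertex 1.8 1.5 2.1
   vertex 0.6 5.2 2.1
  endloop
 endfacet
 facet normal -0.270 0.004 -0.963
  outer loop
   vertex 2.7 2.5 1.5
   vertex 0.6 5.2 2.1
   vertex 3.1 5.7 1.4
  endloop
 endfacet
 facet normal 0.000 -0.514 -0.857
  outer loop
   vertex 2.7 2.0 1.8
   vertex 1.8 1.5 2.1
   vertex 2.7 2.5 1.5
  endloop
 endfacet
 facet normal 0.793 0.054 -0.607
  outer loop
   vertex 4.8 2.1 3.3
   vertex 3.1 5.7 1.4
   vertex 5.5 4.2 4.4
  endloop
 endfacet
 facet normal 0.636 -0.103 -0.765
  outer loop
   vertex 4.8 2.1 3.3
   vertex 2.7 2.5 1.5
   vertex 3.1 5.7 1.4
  endloop
 endfacet
 facet normal 0.537 -0.434 -0.723
  outer loop
   vertex 4.8 2.1 3.3
   vertex 2.7 2.0 1.8
   vertex 2.7 2.5 1.5
  endloop
 endfacet
 facet normal 0.334 -0.848 -0.411
  outer loop
   vertex 4.8 2.1 3.3
   vertex 1.8 1.5 2.1
   vertex 2.7 2.0 1.8
  endloop
 endfacet
 facet normal 0.277 -0.517 0.810
  outer loop
   vertex 4.8 2.1 3.3
   vertex 5.5 4.2 4.4
   vertex 4.1 5.8 5.9
  endloop
 endfacet
 facet normal -0.196 -0.588 0.784
  outer loop
   vertex 4.8 2.1 3.3
   vertex 4.1 5.8 5.9
   vertex 1.8 1.5 2.1
  endloop
 endfacet
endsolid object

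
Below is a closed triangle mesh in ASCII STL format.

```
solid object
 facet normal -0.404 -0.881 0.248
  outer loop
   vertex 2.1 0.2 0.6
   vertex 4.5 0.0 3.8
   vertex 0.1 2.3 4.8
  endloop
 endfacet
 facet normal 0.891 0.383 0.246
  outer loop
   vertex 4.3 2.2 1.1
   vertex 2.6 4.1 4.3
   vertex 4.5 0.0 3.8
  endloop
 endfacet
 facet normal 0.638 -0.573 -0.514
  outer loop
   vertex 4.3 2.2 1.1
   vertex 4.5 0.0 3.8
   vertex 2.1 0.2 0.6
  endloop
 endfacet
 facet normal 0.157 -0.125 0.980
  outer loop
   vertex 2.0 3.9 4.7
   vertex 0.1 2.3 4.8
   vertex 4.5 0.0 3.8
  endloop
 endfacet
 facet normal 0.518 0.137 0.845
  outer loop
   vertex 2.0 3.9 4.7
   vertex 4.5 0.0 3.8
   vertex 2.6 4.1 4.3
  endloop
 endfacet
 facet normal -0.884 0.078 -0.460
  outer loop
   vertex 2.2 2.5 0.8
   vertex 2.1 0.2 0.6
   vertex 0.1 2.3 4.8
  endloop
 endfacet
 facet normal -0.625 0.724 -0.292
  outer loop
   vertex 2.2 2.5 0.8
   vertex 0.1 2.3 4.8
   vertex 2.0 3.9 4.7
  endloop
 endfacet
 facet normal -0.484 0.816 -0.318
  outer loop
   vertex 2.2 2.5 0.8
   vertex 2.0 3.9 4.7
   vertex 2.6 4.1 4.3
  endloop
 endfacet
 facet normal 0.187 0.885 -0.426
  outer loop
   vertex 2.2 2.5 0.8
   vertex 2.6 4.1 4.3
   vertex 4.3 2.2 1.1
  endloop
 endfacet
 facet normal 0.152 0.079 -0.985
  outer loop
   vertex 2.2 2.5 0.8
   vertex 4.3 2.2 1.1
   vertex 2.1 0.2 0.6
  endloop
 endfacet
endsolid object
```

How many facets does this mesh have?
10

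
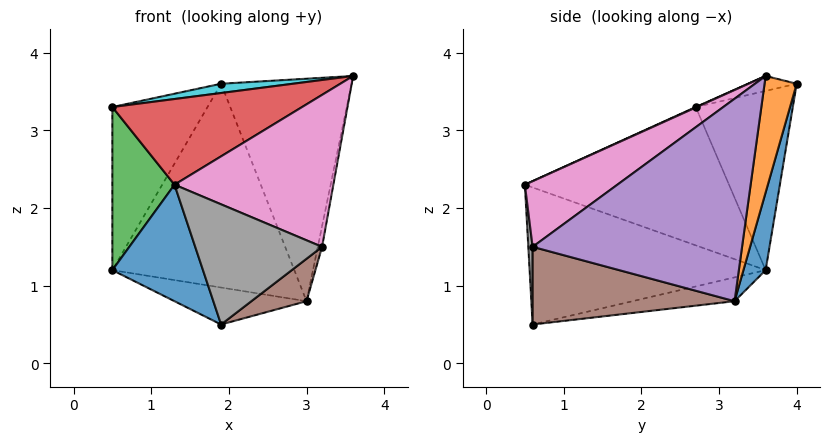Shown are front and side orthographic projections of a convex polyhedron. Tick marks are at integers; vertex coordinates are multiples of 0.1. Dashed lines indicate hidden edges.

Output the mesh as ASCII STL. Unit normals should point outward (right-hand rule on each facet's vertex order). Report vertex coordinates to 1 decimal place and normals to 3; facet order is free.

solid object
 facet normal -0.886 -0.340 -0.314
  outer loop
   vertex 1.9 0.6 0.5
   vertex 1.3 0.5 2.3
   vertex 0.5 3.6 1.2
  endloop
 endfacet
 facet normal -0.130 0.168 -0.977
  outer loop
   vertex 3.0 3.2 0.8
   vertex 1.9 0.6 0.5
   vertex 0.5 3.6 1.2
  endloop
 endfacet
 facet normal -0.949 -0.289 -0.124
  outer loop
   vertex 0.5 2.7 3.3
   vertex 0.5 3.6 1.2
   vertex 1.3 0.5 2.3
  endloop
 endfacet
 facet normal 0.002 -0.413 0.911
  outer loop
   vertex 0.5 2.7 3.3
   vertex 1.3 0.5 2.3
   vertex 3.6 3.6 3.7
  endloop
 endfacet
 facet normal 0.979 0.020 -0.205
  outer loop
   vertex 3.2 0.6 1.5
   vertex 3.0 3.2 0.8
   vertex 3.6 3.6 3.7
  endloop
 endfacet
 facet normal 0.601 -0.164 -0.782
  outer loop
   vertex 3.2 0.6 1.5
   vertex 1.9 0.6 0.5
   vertex 3.0 3.2 0.8
  endloop
 endfacet
 facet normal 0.341 -0.585 0.736
  outer loop
   vertex 3.2 0.6 1.5
   vertex 3.6 3.6 3.7
   vertex 1.3 0.5 2.3
  endloop
 endfacet
 facet normal 0.034 -0.998 -0.044
  outer loop
   vertex 3.2 0.6 1.5
   vertex 1.3 0.5 2.3
   vertex 1.9 0.6 0.5
  endloop
 endfacet
 facet normal -0.684 0.670 0.287
  outer loop
   vertex 1.9 4.0 3.6
   vertex 0.5 3.6 1.2
   vertex 0.5 2.7 3.3
  endloop
 endfacet
 facet normal -0.089 -0.132 0.987
  outer loop
   vertex 1.9 4.0 3.6
   vertex 0.5 2.7 3.3
   vertex 3.6 3.6 3.7
  endloop
 endfacet
 facet normal 0.118 0.966 -0.230
  outer loop
   vertex 1.9 4.0 3.6
   vertex 3.0 3.2 0.8
   vertex 0.5 3.6 1.2
  endloop
 endfacet
 facet normal 0.235 0.955 -0.180
  outer loop
   vertex 1.9 4.0 3.6
   vertex 3.6 3.6 3.7
   vertex 3.0 3.2 0.8
  endloop
 endfacet
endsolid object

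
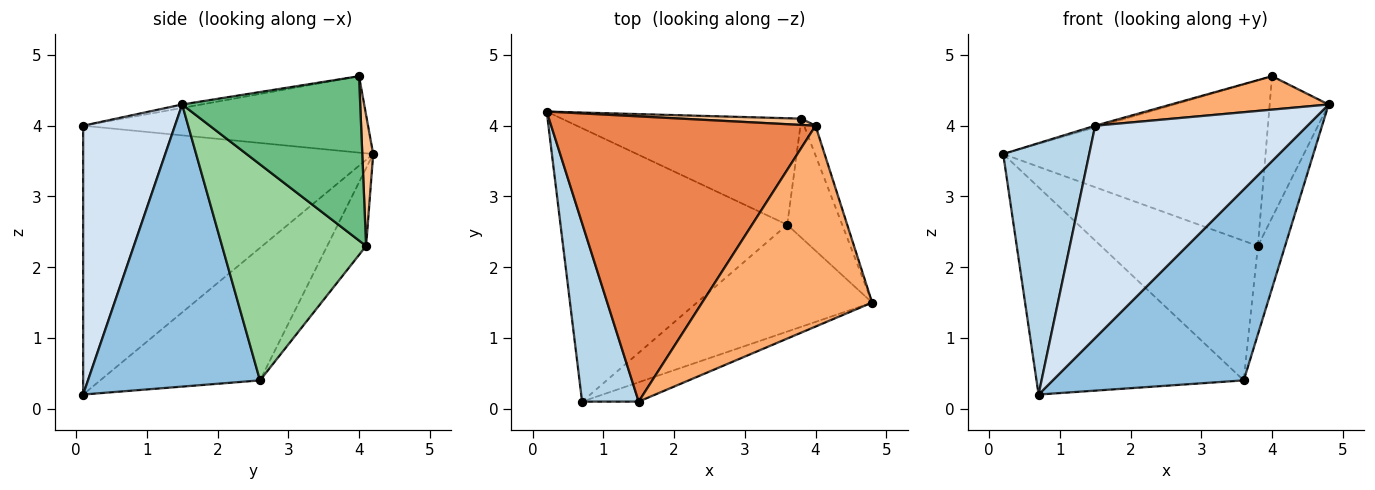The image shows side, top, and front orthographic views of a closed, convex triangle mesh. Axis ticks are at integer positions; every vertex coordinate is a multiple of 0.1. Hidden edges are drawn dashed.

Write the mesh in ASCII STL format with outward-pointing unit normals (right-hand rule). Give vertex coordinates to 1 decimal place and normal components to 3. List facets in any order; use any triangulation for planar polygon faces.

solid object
 facet normal -0.422 0.548 -0.722
  outer loop
   vertex 3.6 2.6 0.4
   vertex 0.7 0.1 0.2
   vertex 0.2 4.2 3.6
  endloop
 endfacet
 facet normal 0.618 -0.686 -0.384
  outer loop
   vertex 3.6 2.6 0.4
   vertex 4.8 1.5 4.3
   vertex 0.7 0.1 0.2
  endloop
 endfacet
 facet normal -0.940 -0.279 0.198
  outer loop
   vertex 1.5 0.1 4.0
   vertex 0.2 4.2 3.6
   vertex 0.7 0.1 0.2
  endloop
 endfacet
 facet normal 0.396 -0.915 -0.083
  outer loop
   vertex 1.5 0.1 4.0
   vertex 0.7 0.1 0.2
   vertex 4.8 1.5 4.3
  endloop
 endfacet
 facet normal -0.278 0.006 0.961
  outer loop
   vertex 1.5 0.1 4.0
   vertex 4.0 4.0 4.7
   vertex 0.2 4.2 3.6
  endloop
 endfacet
 facet normal -0.020 -0.164 0.986
  outer loop
   vertex 1.5 0.1 4.0
   vertex 4.8 1.5 4.3
   vertex 4.0 4.0 4.7
  endloop
 endfacet
 facet normal 0.042 0.998 0.038
  outer loop
   vertex 3.8 4.1 2.3
   vertex 0.2 4.2 3.6
   vertex 4.0 4.0 4.7
  endloop
 endfacet
 facet normal -0.193 0.780 -0.595
  outer loop
   vertex 3.8 4.1 2.3
   vertex 3.6 2.6 0.4
   vertex 0.2 4.2 3.6
  endloop
 endfacet
 facet normal 0.947 0.314 -0.066
  outer loop
   vertex 3.8 4.1 2.3
   vertex 4.0 4.0 4.7
   vertex 4.8 1.5 4.3
  endloop
 endfacet
 facet normal 0.953 0.180 -0.243
  outer loop
   vertex 3.8 4.1 2.3
   vertex 4.8 1.5 4.3
   vertex 3.6 2.6 0.4
  endloop
 endfacet
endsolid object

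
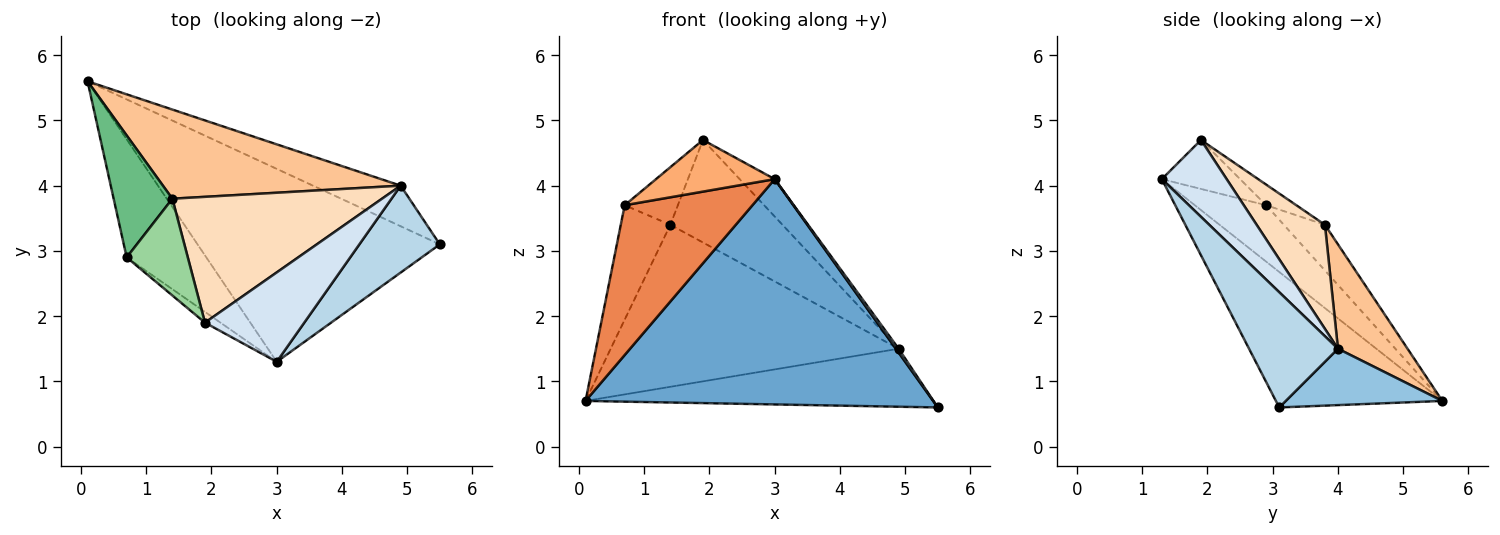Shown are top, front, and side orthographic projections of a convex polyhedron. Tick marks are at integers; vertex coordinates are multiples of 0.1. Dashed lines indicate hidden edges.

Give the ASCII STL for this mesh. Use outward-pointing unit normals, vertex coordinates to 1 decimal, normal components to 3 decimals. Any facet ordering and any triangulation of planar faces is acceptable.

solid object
 facet normal -0.342 -0.714 -0.611
  outer loop
   vertex 3.0 1.3 4.1
   vertex 0.1 5.6 0.7
   vertex 5.5 3.1 0.6
  endloop
 endfacet
 facet normal 0.346 0.769 -0.538
  outer loop
   vertex 4.9 4.0 1.5
   vertex 5.5 3.1 0.6
   vertex 0.1 5.6 0.7
  endloop
 endfacet
 facet normal 0.820 -0.026 0.572
  outer loop
   vertex 4.9 4.0 1.5
   vertex 3.0 1.3 4.1
   vertex 5.5 3.1 0.6
  endloop
 endfacet
 facet normal 0.581 0.314 0.751
  outer loop
   vertex 4.9 4.0 1.5
   vertex 1.9 1.9 4.7
   vertex 3.0 1.3 4.1
  endloop
 endfacet
 facet normal -0.402 -0.719 -0.567
  outer loop
   vertex 0.7 2.9 3.7
   vertex 0.1 5.6 0.7
   vertex 3.0 1.3 4.1
  endloop
 endfacet
 facet normal -0.542 -0.822 -0.172
  outer loop
   vertex 0.7 2.9 3.7
   vertex 3.0 1.3 4.1
   vertex 1.9 1.9 4.7
  endloop
 endfacet
 facet normal 0.207 0.857 0.472
  outer loop
   vertex 1.4 3.8 3.4
   vertex 4.9 4.0 1.5
   vertex 0.1 5.6 0.7
  endloop
 endfacet
 facet normal 0.359 0.590 0.724
  outer loop
   vertex 1.4 3.8 3.4
   vertex 1.9 1.9 4.7
   vertex 4.9 4.0 1.5
  endloop
 endfacet
 facet normal -0.493 0.595 0.634
  outer loop
   vertex 1.4 3.8 3.4
   vertex 0.1 5.6 0.7
   vertex 0.7 2.9 3.7
  endloop
 endfacet
 facet normal -0.278 0.491 0.825
  outer loop
   vertex 1.4 3.8 3.4
   vertex 0.7 2.9 3.7
   vertex 1.9 1.9 4.7
  endloop
 endfacet
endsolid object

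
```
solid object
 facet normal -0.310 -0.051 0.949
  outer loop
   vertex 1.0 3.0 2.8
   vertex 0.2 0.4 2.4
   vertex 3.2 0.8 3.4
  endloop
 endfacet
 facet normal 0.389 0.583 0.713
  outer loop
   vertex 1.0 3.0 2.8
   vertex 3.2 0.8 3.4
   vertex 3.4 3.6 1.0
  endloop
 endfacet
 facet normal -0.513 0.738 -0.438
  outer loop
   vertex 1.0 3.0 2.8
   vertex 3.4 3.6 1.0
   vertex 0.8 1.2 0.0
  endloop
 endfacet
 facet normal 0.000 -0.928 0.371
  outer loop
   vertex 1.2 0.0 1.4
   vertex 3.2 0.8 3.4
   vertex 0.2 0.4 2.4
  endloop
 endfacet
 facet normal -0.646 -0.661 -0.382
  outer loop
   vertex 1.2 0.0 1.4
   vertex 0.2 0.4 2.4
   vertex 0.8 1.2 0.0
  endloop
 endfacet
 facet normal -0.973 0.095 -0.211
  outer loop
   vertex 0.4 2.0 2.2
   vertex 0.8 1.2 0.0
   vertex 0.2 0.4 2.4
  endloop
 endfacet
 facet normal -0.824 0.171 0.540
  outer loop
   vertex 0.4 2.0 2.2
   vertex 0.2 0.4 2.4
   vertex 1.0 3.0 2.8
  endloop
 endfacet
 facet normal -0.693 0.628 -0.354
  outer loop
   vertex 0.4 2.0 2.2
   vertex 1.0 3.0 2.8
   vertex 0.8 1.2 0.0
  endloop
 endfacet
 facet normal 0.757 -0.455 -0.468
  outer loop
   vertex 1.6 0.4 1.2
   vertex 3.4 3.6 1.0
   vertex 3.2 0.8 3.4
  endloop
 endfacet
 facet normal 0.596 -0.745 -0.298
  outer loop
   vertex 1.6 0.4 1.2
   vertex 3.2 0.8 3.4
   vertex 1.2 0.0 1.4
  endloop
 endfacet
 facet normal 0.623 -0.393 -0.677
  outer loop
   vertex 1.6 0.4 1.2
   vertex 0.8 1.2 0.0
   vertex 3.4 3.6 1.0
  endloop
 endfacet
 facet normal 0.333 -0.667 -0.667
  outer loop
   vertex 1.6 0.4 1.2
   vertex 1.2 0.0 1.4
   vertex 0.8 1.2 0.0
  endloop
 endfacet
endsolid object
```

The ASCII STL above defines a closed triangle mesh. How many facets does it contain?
12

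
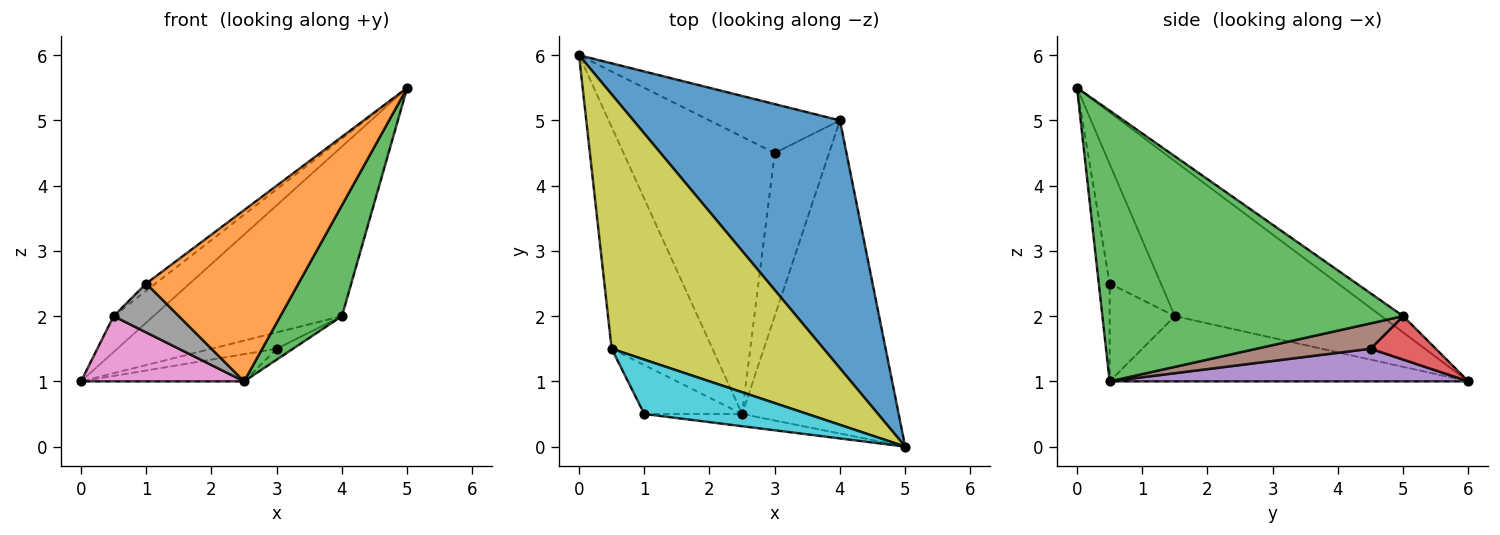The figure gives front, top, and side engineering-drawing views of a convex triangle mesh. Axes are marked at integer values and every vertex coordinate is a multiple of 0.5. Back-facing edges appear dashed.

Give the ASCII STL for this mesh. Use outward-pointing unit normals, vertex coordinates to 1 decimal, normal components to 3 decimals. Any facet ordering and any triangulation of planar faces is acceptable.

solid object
 facet normal -0.065 0.563 0.824
  outer loop
   vertex 4.0 5.0 2.0
   vertex 0.0 6.0 1.0
   vertex 5.0 0.0 5.5
  endloop
 endfacet
 facet normal -0.071 -0.995 -0.071
  outer loop
   vertex 2.5 0.5 1.0
   vertex 5.0 0.0 5.5
   vertex 1.0 0.5 2.5
  endloop
 endfacet
 facet normal 0.852 -0.175 -0.493
  outer loop
   vertex 2.5 0.5 1.0
   vertex 4.0 5.0 2.0
   vertex 5.0 0.0 5.5
  endloop
 endfacet
 facet normal 0.302 0.302 -0.905
  outer loop
   vertex 3.0 4.5 1.5
   vertex 0.0 6.0 1.0
   vertex 4.0 5.0 2.0
  endloop
 endfacet
 facet normal 0.210 0.095 -0.973
  outer loop
   vertex 3.0 4.5 1.5
   vertex 2.5 0.5 1.0
   vertex 0.0 6.0 1.0
  endloop
 endfacet
 facet normal 0.422 0.060 -0.905
  outer loop
   vertex 3.0 4.5 1.5
   vertex 4.0 5.0 2.0
   vertex 2.5 0.5 1.0
  endloop
 endfacet
 facet normal -0.527 -0.240 -0.815
  outer loop
   vertex 0.5 1.5 2.0
   vertex 0.0 6.0 1.0
   vertex 2.5 0.5 1.0
  endloop
 endfacet
 facet normal -0.577 -0.577 -0.577
  outer loop
   vertex 0.5 1.5 2.0
   vertex 2.5 0.5 1.0
   vertex 1.0 0.5 2.5
  endloop
 endfacet
 facet normal -0.586 0.113 0.802
  outer loop
   vertex 0.5 1.5 2.0
   vertex 5.0 0.0 5.5
   vertex 0.0 6.0 1.0
  endloop
 endfacet
 facet normal -0.588 0.107 0.802
  outer loop
   vertex 0.5 1.5 2.0
   vertex 1.0 0.5 2.5
   vertex 5.0 0.0 5.5
  endloop
 endfacet
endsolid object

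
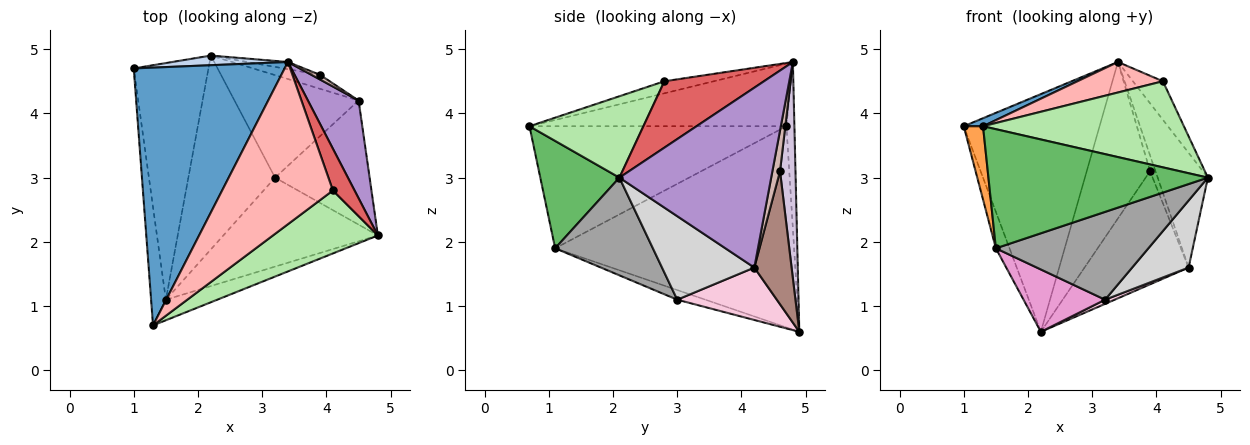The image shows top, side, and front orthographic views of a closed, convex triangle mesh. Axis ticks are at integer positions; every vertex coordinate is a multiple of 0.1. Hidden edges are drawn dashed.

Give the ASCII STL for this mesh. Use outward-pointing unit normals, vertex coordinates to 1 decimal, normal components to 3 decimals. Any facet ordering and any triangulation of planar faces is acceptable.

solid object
 facet normal -0.383 -0.029 0.923
  outer loop
   vertex 3.4 4.8 4.8
   vertex 1.0 4.7 3.8
   vertex 1.3 0.7 3.8
  endloop
 endfacet
 facet normal -0.058 0.997 0.040
  outer loop
   vertex 3.4 4.8 4.8
   vertex 2.2 4.9 0.6
   vertex 1.0 4.7 3.8
  endloop
 endfacet
 facet normal -0.990 -0.074 -0.120
  outer loop
   vertex 1.5 1.1 1.9
   vertex 1.3 0.7 3.8
   vertex 1.0 4.7 3.8
  endloop
 endfacet
 facet normal -0.936 0.053 -0.348
  outer loop
   vertex 1.5 1.1 1.9
   vertex 1.0 4.7 3.8
   vertex 2.2 4.9 0.6
  endloop
 endfacet
 facet normal 0.335 -0.929 -0.160
  outer loop
   vertex 1.5 1.1 1.9
   vertex 4.8 2.1 3.0
   vertex 1.3 0.7 3.8
  endloop
 endfacet
 facet normal 0.416 -0.734 0.537
  outer loop
   vertex 4.1 2.8 4.5
   vertex 1.3 0.7 3.8
   vertex 4.8 2.1 3.0
  endloop
 endfacet
 facet normal 0.914 0.275 0.298
  outer loop
   vertex 4.1 2.8 4.5
   vertex 4.8 2.1 3.0
   vertex 3.4 4.8 4.8
  endloop
 endfacet
 facet normal -0.106 -0.184 0.977
  outer loop
   vertex 4.1 2.8 4.5
   vertex 3.4 4.8 4.8
   vertex 1.3 0.7 3.8
  endloop
 endfacet
 facet normal 0.917 0.303 0.258
  outer loop
   vertex 4.5 4.2 1.6
   vertex 3.4 4.8 4.8
   vertex 4.8 2.1 3.0
  endloop
 endfacet
 facet normal 0.237 0.971 -0.045
  outer loop
   vertex 3.9 4.6 3.1
   vertex 2.2 4.9 0.6
   vertex 3.4 4.8 4.8
  endloop
 endfacet
 facet normal 0.335 0.935 -0.115
  outer loop
   vertex 3.9 4.6 3.1
   vertex 4.5 4.2 1.6
   vertex 2.2 4.9 0.6
  endloop
 endfacet
 facet normal 0.803 0.571 0.169
  outer loop
   vertex 3.9 4.6 3.1
   vertex 3.4 4.8 4.8
   vertex 4.5 4.2 1.6
  endloop
 endfacet
 facet normal -0.105 -0.304 -0.947
  outer loop
   vertex 3.2 3.0 1.1
   vertex 1.5 1.1 1.9
   vertex 2.2 4.9 0.6
  endloop
 endfacet
 facet normal 0.389 -0.038 -0.921
  outer loop
   vertex 3.2 3.0 1.1
   vertex 2.2 4.9 0.6
   vertex 4.5 4.2 1.6
  endloop
 endfacet
 facet normal 0.410 -0.641 -0.649
  outer loop
   vertex 3.2 3.0 1.1
   vertex 4.8 2.1 3.0
   vertex 1.5 1.1 1.9
  endloop
 endfacet
 facet normal 0.614 -0.375 -0.695
  outer loop
   vertex 3.2 3.0 1.1
   vertex 4.5 4.2 1.6
   vertex 4.8 2.1 3.0
  endloop
 endfacet
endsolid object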